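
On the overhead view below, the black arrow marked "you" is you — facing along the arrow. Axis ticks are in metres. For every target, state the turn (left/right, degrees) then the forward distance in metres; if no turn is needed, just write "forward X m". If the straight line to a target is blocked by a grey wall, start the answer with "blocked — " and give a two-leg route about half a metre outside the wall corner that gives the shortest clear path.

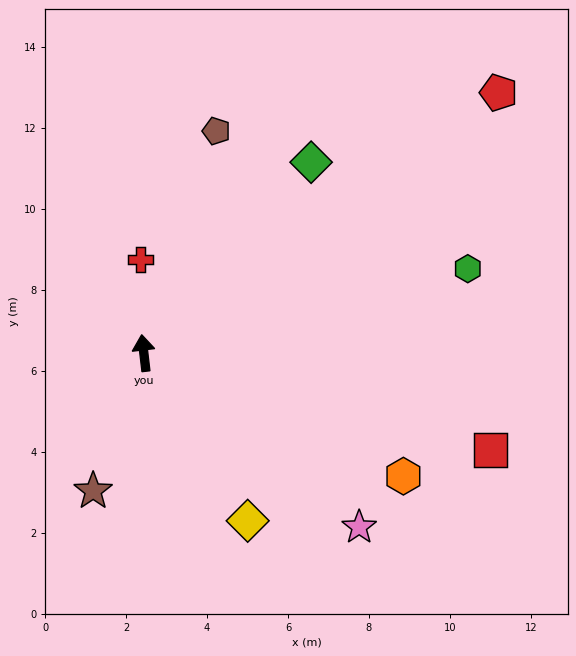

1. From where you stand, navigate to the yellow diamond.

turn right 155°, forward 4.9 m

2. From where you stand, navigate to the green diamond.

turn right 48°, forward 6.3 m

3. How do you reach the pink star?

turn right 136°, forward 6.8 m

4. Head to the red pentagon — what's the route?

turn right 60°, forward 10.9 m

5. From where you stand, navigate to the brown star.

turn left 153°, forward 3.6 m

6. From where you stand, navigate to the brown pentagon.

turn right 25°, forward 5.8 m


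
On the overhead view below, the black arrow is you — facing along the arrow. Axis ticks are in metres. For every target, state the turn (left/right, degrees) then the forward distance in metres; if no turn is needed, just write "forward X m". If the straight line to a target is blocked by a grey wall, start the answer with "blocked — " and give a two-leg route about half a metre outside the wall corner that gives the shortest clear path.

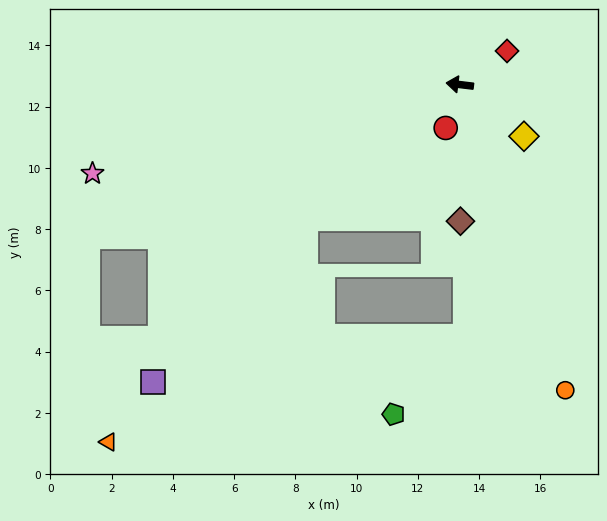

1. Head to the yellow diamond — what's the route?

turn left 148°, forward 2.7 m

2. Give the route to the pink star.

turn left 21°, forward 12.3 m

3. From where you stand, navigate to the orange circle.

turn left 116°, forward 10.6 m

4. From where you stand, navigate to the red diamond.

turn right 138°, forward 1.9 m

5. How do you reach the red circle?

turn left 79°, forward 1.5 m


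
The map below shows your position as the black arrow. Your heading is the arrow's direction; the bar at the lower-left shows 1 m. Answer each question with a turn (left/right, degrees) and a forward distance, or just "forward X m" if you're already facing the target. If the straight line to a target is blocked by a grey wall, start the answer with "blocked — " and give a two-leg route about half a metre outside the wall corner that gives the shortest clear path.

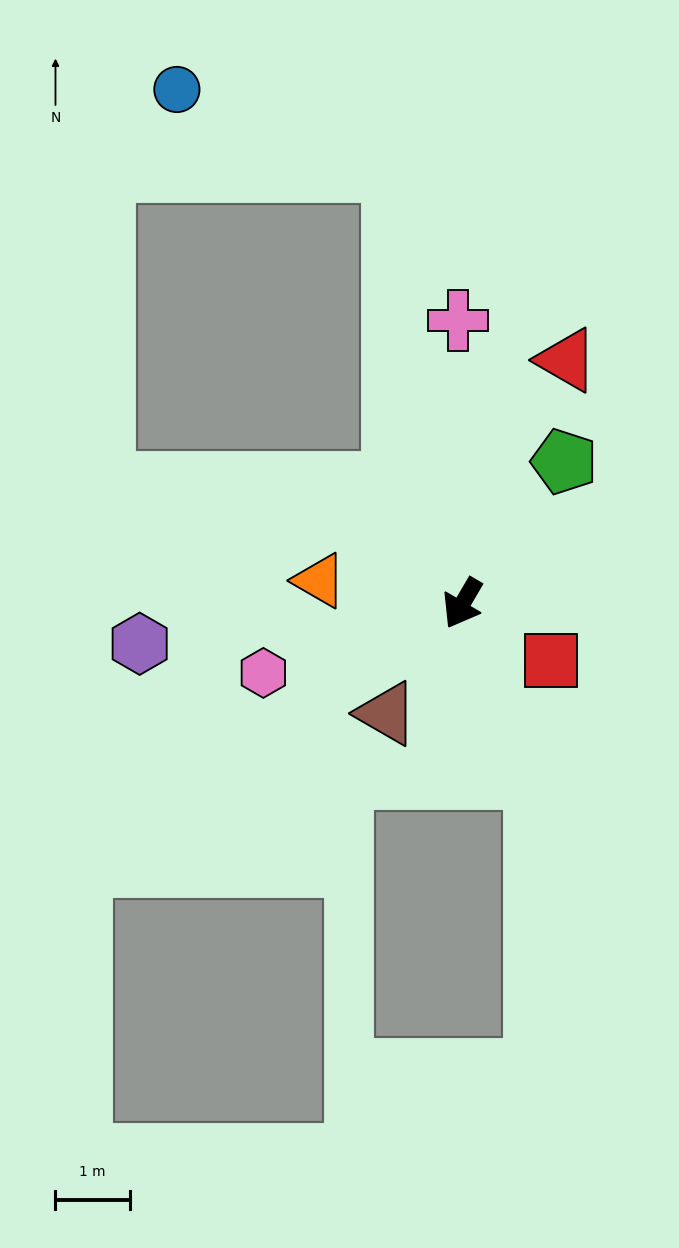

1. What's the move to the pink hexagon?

turn right 40°, forward 2.8 m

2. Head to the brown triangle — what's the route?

turn right 4°, forward 1.8 m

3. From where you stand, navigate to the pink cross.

turn right 149°, forward 3.8 m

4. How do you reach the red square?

turn left 88°, forward 1.4 m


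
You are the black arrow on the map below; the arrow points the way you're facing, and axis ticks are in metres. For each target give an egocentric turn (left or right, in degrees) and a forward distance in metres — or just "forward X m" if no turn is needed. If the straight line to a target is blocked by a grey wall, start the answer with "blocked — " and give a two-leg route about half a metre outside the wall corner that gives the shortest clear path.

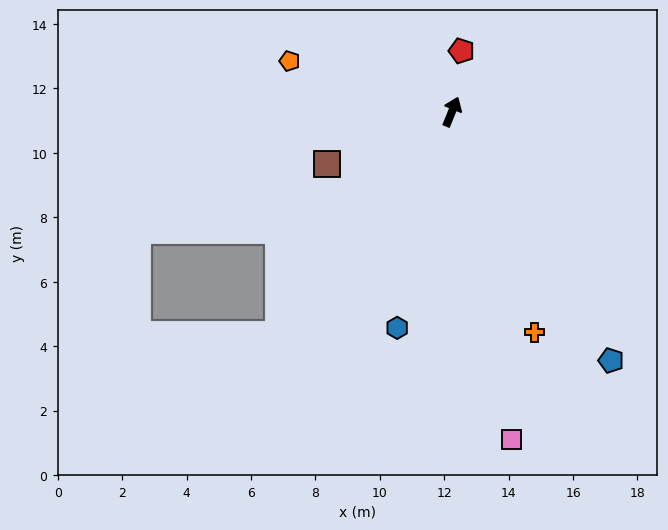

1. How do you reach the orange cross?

turn right 137°, forward 7.3 m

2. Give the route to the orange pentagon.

turn left 95°, forward 5.3 m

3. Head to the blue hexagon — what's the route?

turn right 172°, forward 6.9 m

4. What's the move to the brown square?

turn left 135°, forward 4.2 m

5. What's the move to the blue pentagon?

turn right 125°, forward 9.2 m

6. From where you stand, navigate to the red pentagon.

turn left 13°, forward 1.9 m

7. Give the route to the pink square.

turn right 147°, forward 10.3 m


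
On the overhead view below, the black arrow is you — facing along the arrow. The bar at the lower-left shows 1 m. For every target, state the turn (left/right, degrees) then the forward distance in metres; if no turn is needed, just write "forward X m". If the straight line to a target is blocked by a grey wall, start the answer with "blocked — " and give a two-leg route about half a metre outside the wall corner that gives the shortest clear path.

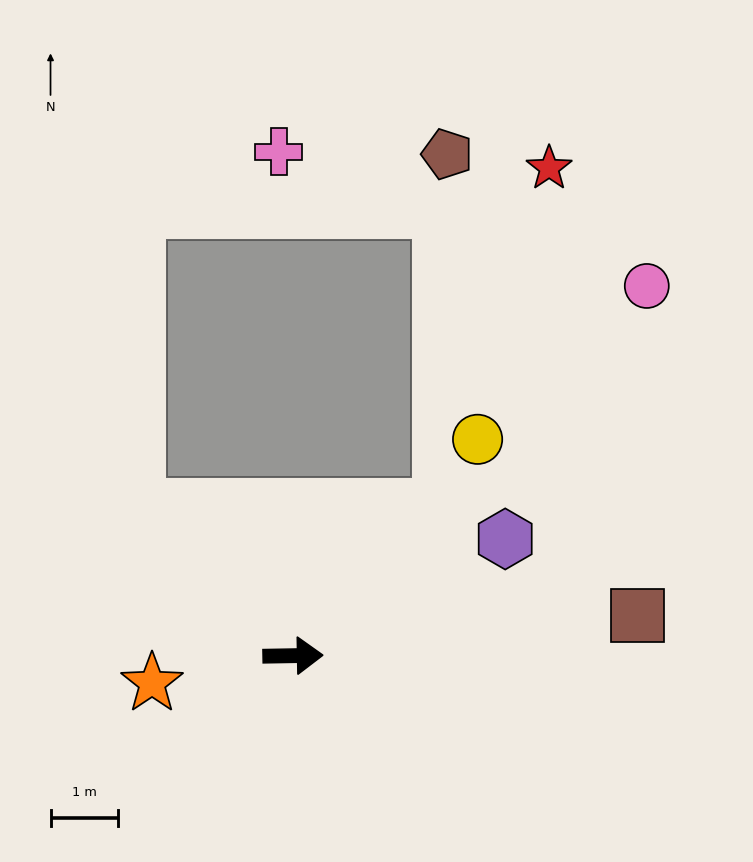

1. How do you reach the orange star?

turn right 170°, forward 2.1 m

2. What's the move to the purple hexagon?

turn left 28°, forward 3.6 m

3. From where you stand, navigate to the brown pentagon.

blocked — turn left 44°, forward 3.1 m, then turn left 44°, forward 5.3 m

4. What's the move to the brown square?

turn left 6°, forward 5.2 m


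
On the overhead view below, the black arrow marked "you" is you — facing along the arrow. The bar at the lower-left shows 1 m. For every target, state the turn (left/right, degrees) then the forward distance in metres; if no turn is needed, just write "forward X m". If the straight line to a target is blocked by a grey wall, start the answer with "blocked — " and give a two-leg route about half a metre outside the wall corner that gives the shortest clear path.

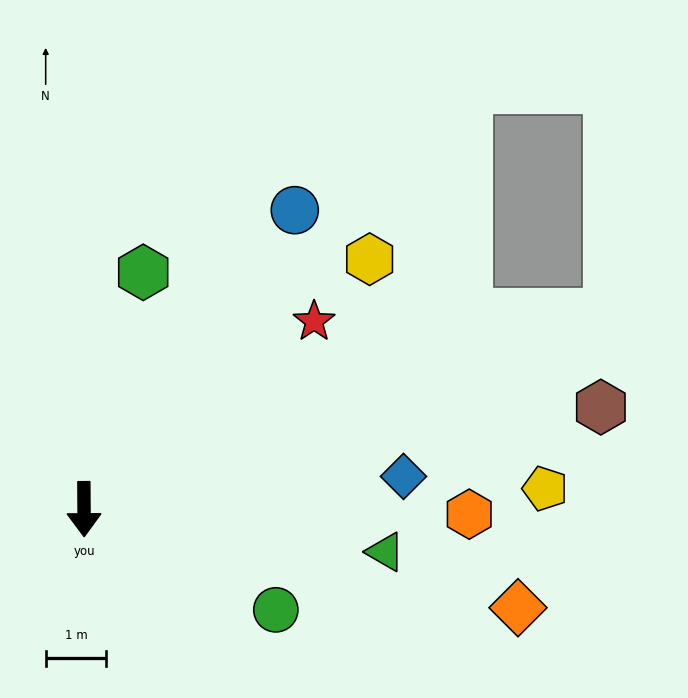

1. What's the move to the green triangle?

turn left 82°, forward 5.0 m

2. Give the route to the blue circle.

turn left 144°, forward 6.1 m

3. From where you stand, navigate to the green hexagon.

turn left 166°, forward 4.0 m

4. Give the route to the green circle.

turn left 62°, forward 3.6 m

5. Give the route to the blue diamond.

turn left 96°, forward 5.3 m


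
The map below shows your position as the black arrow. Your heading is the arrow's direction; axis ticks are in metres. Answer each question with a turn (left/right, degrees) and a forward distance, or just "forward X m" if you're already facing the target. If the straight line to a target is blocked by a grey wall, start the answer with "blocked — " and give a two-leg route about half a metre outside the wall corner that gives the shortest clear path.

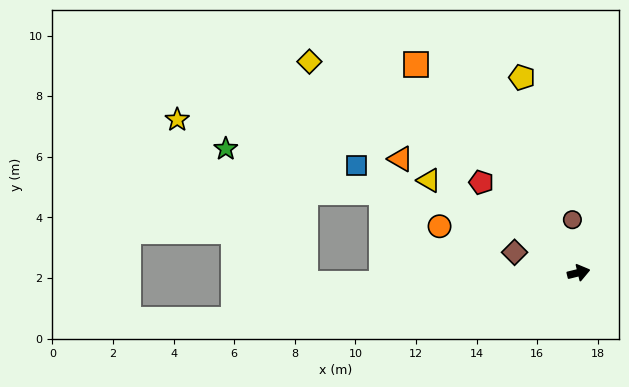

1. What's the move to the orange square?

turn left 114°, forward 8.7 m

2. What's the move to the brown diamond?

turn left 149°, forward 2.2 m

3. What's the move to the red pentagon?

turn left 123°, forward 4.4 m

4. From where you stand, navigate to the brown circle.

turn left 83°, forward 1.8 m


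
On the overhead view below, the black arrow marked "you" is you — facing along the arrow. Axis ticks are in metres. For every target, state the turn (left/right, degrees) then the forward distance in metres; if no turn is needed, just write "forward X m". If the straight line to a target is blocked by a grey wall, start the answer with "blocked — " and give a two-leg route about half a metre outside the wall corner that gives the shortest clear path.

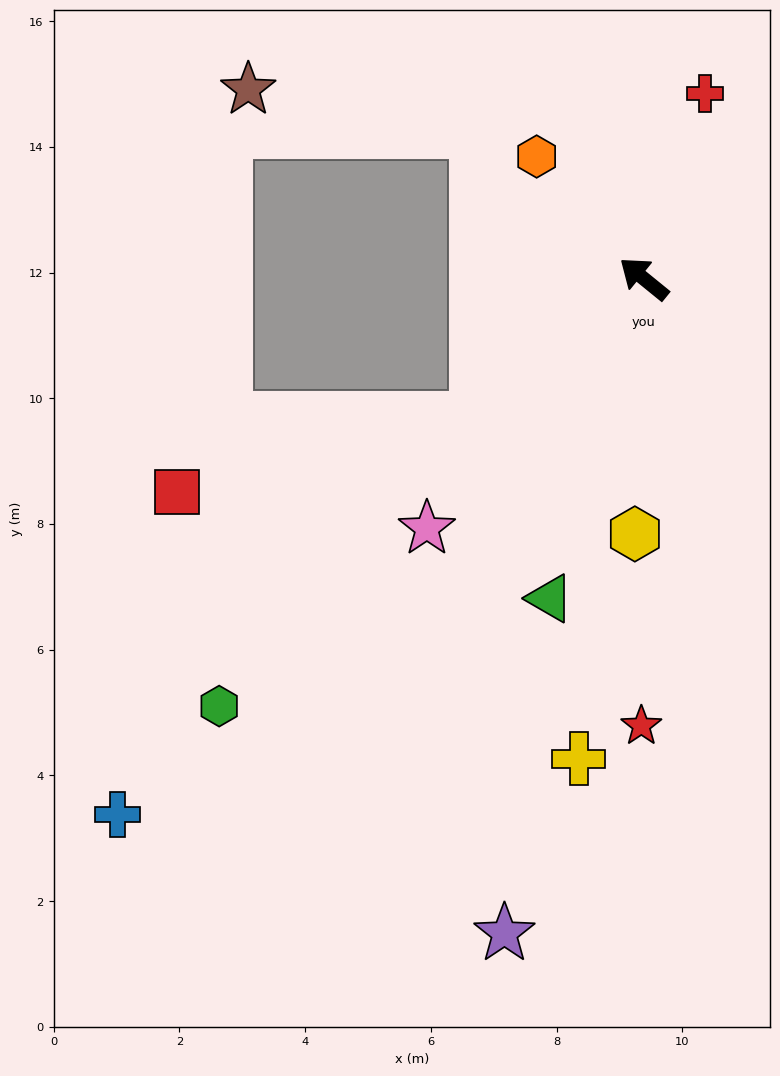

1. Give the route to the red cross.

turn right 69°, forward 3.1 m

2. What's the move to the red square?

blocked — turn left 79°, forward 3.5 m, then turn right 26°, forward 4.9 m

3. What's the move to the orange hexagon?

turn right 10°, forward 2.6 m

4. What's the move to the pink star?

turn left 88°, forward 5.3 m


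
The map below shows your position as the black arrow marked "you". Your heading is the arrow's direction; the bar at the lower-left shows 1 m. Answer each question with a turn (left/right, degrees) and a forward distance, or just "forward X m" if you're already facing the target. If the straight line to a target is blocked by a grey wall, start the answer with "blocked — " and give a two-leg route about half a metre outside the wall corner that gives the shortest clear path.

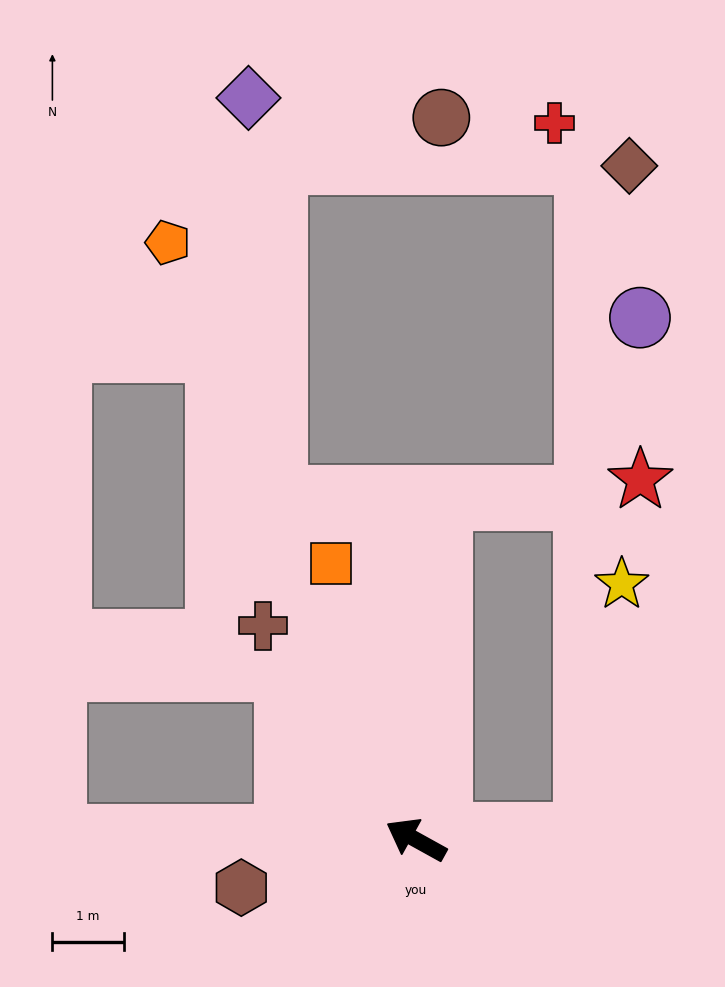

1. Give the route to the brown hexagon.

turn left 44°, forward 2.5 m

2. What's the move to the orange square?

turn right 44°, forward 4.1 m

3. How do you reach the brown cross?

turn right 25°, forward 3.7 m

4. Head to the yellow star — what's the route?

blocked — turn right 149°, forward 2.4 m, then turn left 79°, forward 3.5 m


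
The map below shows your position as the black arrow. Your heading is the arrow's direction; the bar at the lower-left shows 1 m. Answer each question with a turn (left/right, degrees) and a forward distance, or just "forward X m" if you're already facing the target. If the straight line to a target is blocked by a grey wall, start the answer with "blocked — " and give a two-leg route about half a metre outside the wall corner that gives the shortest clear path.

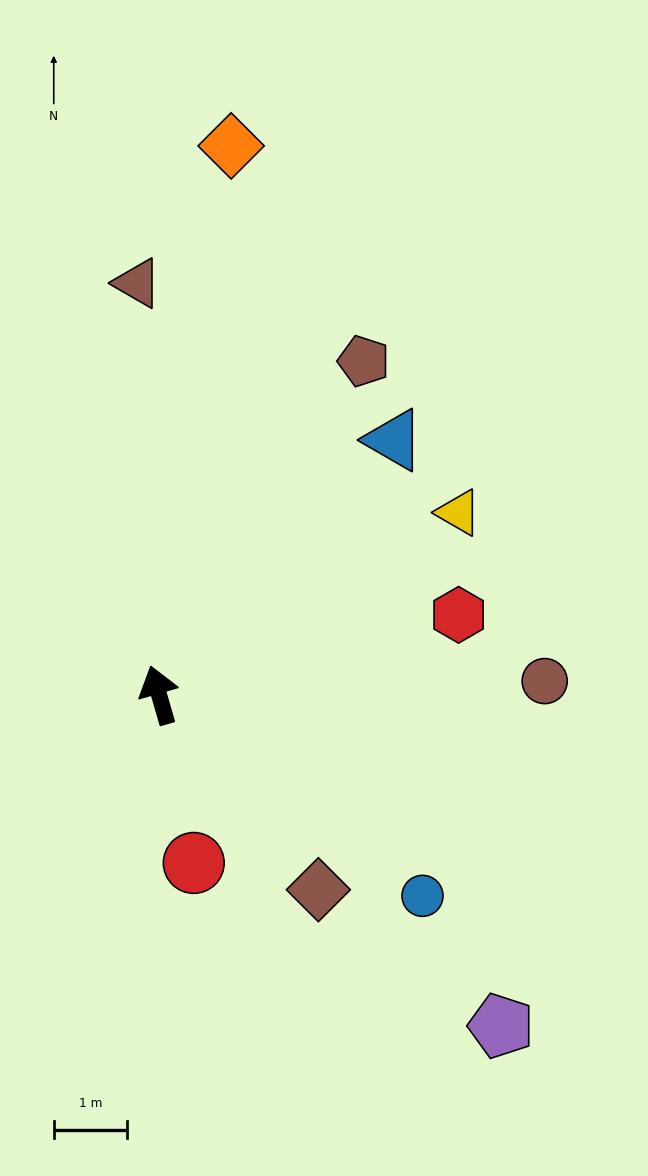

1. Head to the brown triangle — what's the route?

turn right 13°, forward 5.6 m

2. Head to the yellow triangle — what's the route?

turn right 75°, forward 4.8 m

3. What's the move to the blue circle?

turn right 143°, forward 4.5 m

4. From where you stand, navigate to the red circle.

turn left 176°, forward 2.3 m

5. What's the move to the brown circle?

turn right 104°, forward 5.3 m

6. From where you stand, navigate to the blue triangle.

turn right 59°, forward 4.7 m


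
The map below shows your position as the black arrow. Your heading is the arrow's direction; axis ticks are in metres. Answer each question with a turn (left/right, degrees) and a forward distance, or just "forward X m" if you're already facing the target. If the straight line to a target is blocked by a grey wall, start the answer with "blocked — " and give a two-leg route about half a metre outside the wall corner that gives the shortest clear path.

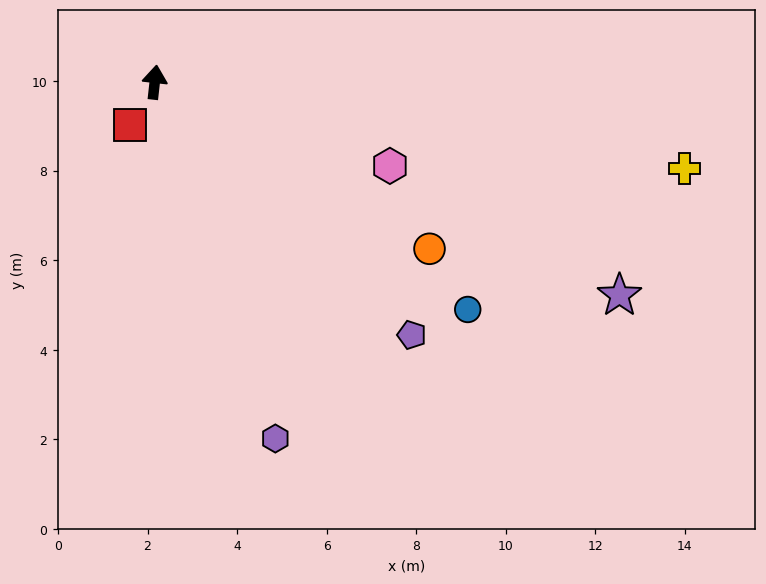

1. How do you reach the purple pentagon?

turn right 128°, forward 8.1 m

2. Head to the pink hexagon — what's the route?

turn right 103°, forward 5.6 m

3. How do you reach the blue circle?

turn right 120°, forward 8.6 m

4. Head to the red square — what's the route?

turn left 156°, forward 1.1 m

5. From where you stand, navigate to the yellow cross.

turn right 93°, forward 12.0 m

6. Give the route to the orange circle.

turn right 115°, forward 7.2 m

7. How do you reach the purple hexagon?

turn right 155°, forward 8.4 m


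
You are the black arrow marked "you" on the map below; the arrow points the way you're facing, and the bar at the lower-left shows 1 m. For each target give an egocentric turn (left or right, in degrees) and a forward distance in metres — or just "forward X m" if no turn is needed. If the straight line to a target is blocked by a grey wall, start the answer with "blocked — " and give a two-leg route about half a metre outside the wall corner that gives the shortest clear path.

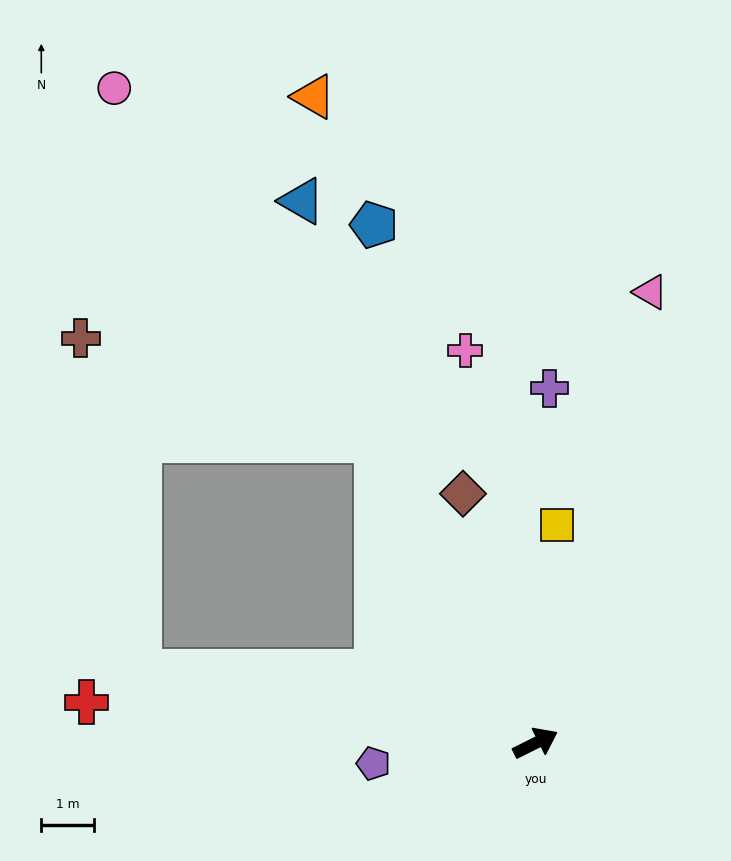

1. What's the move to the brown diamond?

turn left 80°, forward 4.9 m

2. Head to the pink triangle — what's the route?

turn left 49°, forward 8.9 m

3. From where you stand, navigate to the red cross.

turn left 148°, forward 8.6 m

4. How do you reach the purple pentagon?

turn left 161°, forward 3.1 m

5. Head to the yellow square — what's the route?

turn left 58°, forward 4.2 m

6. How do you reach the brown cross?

blocked — turn left 91°, forward 6.5 m, then turn left 44°, forward 6.0 m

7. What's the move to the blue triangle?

turn left 87°, forward 11.2 m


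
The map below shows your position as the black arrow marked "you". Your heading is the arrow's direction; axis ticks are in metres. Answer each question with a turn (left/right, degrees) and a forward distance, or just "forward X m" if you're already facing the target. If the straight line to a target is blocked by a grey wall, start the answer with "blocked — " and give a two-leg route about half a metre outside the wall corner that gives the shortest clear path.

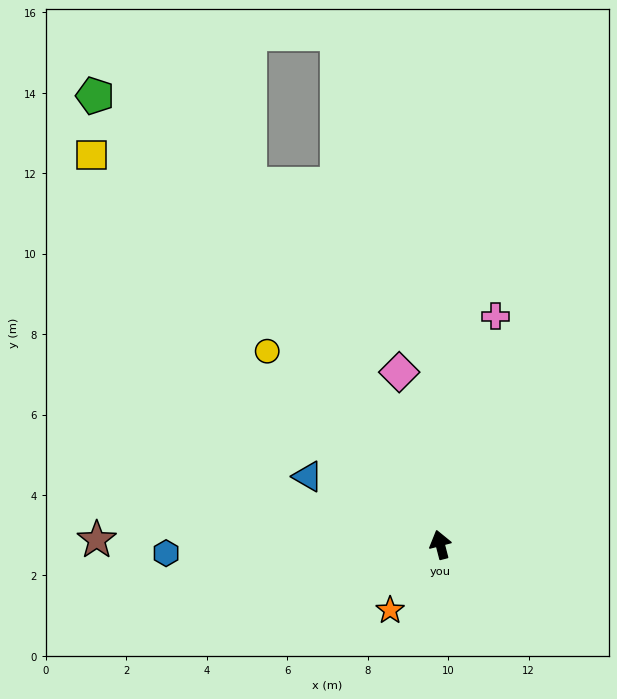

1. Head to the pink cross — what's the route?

turn right 28°, forward 5.8 m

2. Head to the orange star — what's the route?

turn left 128°, forward 2.1 m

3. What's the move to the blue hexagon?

turn left 77°, forward 6.8 m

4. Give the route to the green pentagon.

turn left 23°, forward 14.1 m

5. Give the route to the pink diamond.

forward 4.4 m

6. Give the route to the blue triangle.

turn left 48°, forward 3.7 m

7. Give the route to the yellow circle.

turn left 27°, forward 6.5 m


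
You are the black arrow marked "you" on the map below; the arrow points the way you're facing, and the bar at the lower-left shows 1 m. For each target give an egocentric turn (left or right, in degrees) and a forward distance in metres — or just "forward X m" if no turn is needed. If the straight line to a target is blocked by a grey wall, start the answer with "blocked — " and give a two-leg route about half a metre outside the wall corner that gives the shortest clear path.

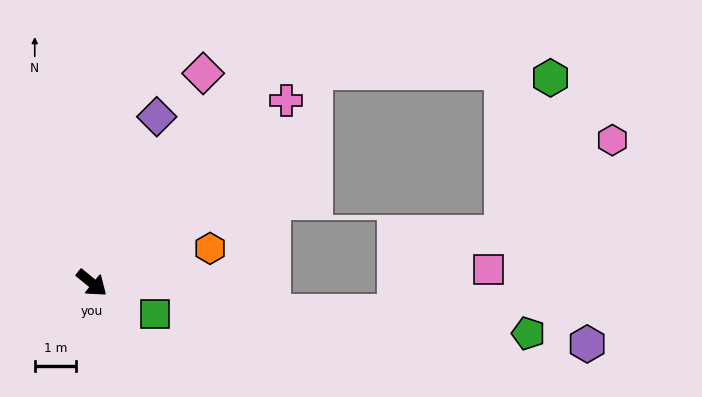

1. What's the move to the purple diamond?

turn left 108°, forward 4.3 m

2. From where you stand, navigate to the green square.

turn left 13°, forward 1.7 m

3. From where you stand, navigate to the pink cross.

turn left 83°, forward 6.4 m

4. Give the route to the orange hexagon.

turn left 56°, forward 3.0 m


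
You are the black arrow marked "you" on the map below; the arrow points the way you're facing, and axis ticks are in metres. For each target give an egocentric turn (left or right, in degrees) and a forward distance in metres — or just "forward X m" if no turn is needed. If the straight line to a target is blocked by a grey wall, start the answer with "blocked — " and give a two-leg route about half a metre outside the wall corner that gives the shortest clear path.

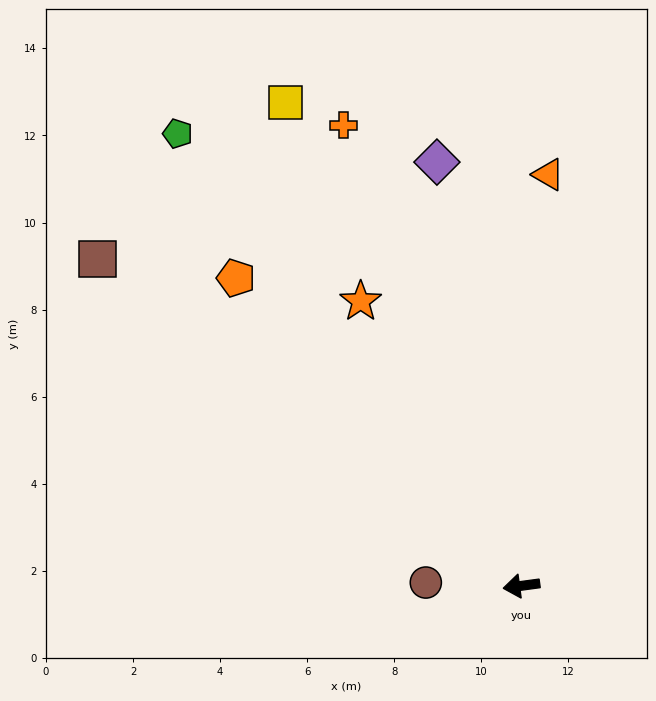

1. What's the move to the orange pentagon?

turn right 55°, forward 9.6 m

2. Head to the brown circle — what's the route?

turn right 10°, forward 2.2 m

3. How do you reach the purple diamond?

turn right 86°, forward 9.9 m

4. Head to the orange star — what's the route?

turn right 68°, forward 7.5 m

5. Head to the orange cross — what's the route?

turn right 77°, forward 11.3 m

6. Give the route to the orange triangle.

turn right 101°, forward 9.5 m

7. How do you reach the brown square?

turn right 45°, forward 12.3 m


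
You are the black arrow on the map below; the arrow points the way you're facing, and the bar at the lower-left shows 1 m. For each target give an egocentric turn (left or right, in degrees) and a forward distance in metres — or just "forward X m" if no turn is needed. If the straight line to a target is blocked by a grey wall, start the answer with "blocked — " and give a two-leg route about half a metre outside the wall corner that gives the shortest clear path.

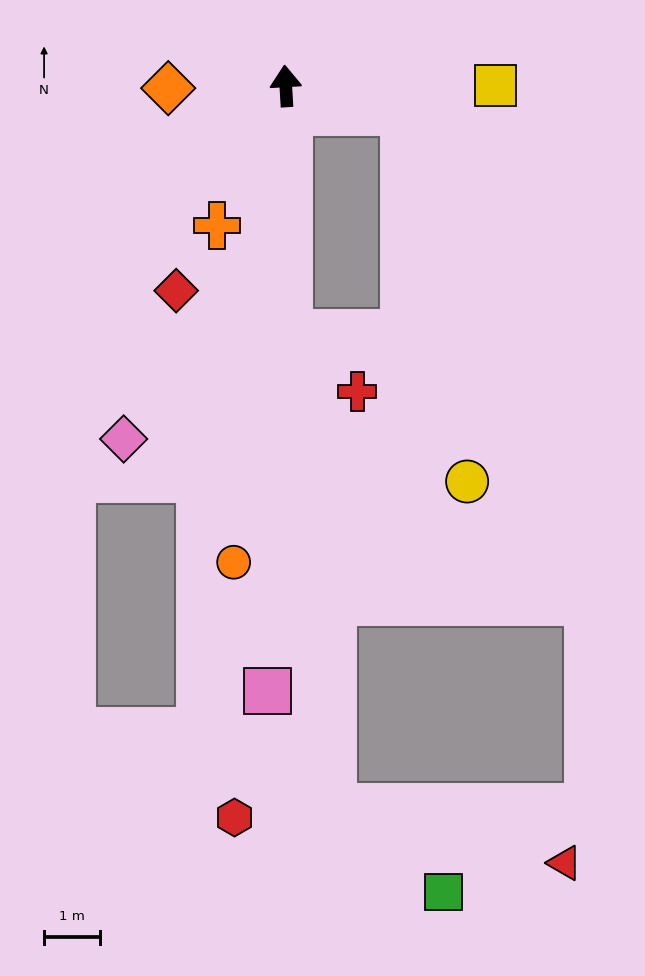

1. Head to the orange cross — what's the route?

turn left 150°, forward 2.8 m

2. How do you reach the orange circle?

turn left 170°, forward 8.6 m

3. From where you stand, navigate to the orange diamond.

turn left 88°, forward 2.1 m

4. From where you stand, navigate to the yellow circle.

blocked — turn right 106°, forward 2.2 m, then turn right 68°, forward 6.7 m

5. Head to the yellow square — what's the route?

turn right 93°, forward 3.8 m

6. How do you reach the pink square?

turn left 175°, forward 10.9 m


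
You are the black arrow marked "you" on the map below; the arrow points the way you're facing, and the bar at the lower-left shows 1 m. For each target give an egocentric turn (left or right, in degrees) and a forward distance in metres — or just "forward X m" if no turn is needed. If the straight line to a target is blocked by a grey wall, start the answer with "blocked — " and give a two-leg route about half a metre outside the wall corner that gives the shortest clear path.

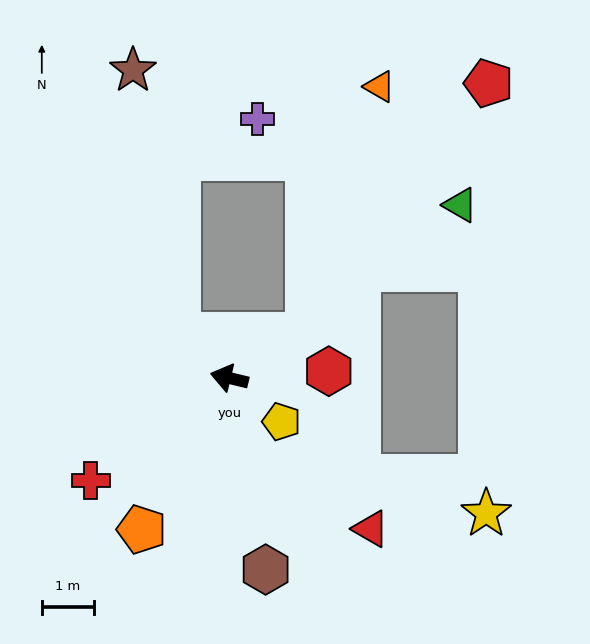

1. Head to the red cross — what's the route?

turn left 50°, forward 3.3 m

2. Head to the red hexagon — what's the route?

turn right 163°, forward 1.9 m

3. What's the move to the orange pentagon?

turn left 73°, forward 3.3 m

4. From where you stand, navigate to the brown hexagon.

turn left 114°, forward 3.7 m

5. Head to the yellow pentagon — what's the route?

turn left 154°, forward 1.3 m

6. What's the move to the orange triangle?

blocked — turn right 138°, forward 1.7 m, then turn left 45°, forward 4.9 m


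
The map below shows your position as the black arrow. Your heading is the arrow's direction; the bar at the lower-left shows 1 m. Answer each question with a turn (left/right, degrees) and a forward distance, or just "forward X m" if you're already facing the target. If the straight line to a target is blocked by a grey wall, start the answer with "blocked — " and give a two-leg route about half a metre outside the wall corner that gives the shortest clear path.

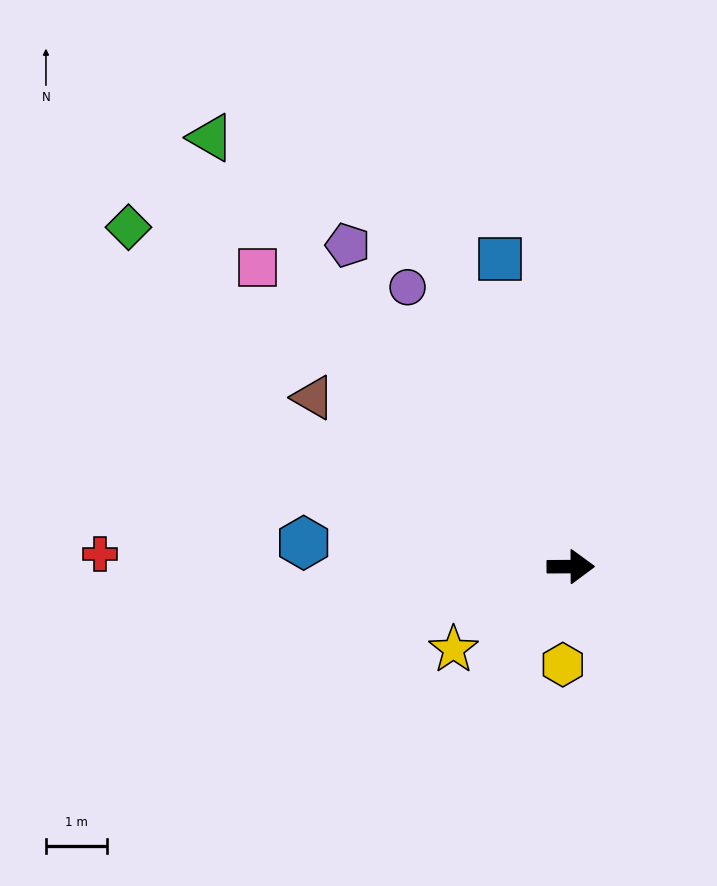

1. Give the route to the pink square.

turn left 136°, forward 7.1 m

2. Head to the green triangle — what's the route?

turn left 130°, forward 9.2 m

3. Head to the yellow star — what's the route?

turn right 145°, forward 2.4 m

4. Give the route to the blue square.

turn left 103°, forward 5.2 m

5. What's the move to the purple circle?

turn left 120°, forward 5.3 m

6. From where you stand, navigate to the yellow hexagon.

turn right 95°, forward 1.6 m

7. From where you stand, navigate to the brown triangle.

turn left 146°, forward 5.1 m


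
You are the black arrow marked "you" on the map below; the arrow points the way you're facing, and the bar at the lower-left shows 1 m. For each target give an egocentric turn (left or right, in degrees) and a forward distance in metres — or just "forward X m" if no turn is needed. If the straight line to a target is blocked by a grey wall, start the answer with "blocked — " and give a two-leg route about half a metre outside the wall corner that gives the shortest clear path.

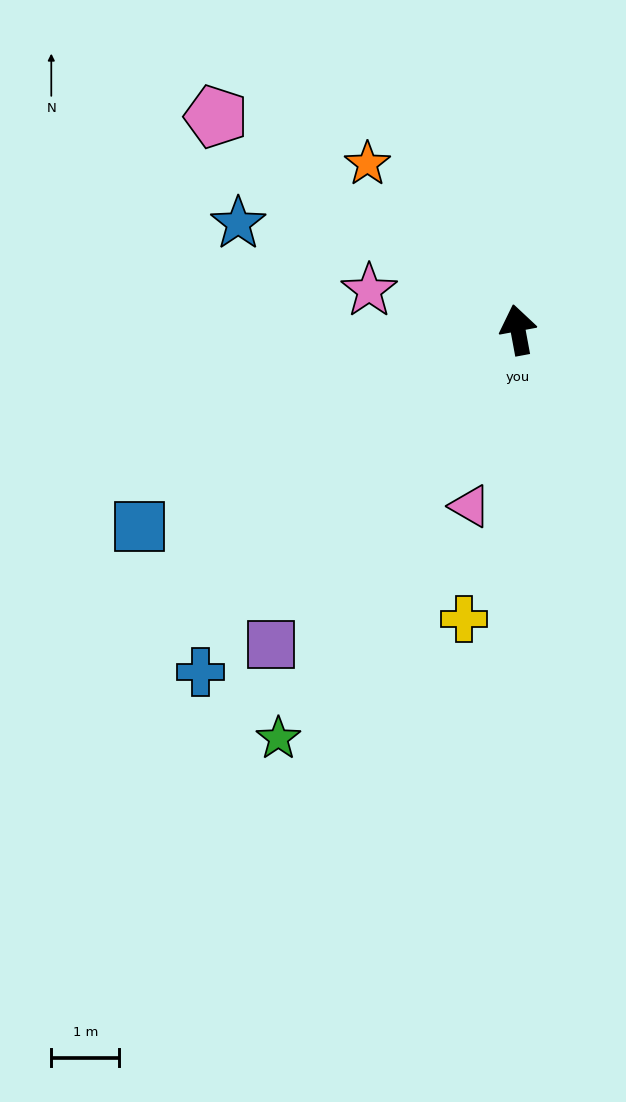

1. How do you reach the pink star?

turn left 65°, forward 2.3 m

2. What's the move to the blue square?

turn left 107°, forward 6.3 m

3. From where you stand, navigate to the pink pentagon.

turn left 44°, forward 5.4 m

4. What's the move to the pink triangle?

turn left 154°, forward 2.7 m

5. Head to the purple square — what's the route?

turn left 131°, forward 5.9 m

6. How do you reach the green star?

turn left 139°, forward 7.0 m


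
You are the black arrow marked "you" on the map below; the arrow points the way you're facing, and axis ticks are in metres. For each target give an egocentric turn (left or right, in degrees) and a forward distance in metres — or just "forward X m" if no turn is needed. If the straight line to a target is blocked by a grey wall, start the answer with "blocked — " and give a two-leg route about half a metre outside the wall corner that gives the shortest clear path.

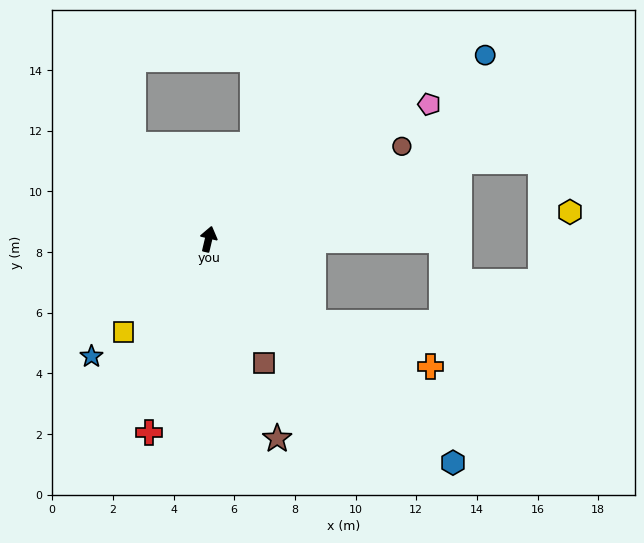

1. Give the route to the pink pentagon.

turn right 45°, forward 8.5 m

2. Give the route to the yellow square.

turn left 151°, forward 4.2 m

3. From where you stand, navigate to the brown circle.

turn right 51°, forward 7.1 m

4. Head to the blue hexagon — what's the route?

turn right 119°, forward 10.9 m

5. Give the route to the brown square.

turn right 143°, forward 4.5 m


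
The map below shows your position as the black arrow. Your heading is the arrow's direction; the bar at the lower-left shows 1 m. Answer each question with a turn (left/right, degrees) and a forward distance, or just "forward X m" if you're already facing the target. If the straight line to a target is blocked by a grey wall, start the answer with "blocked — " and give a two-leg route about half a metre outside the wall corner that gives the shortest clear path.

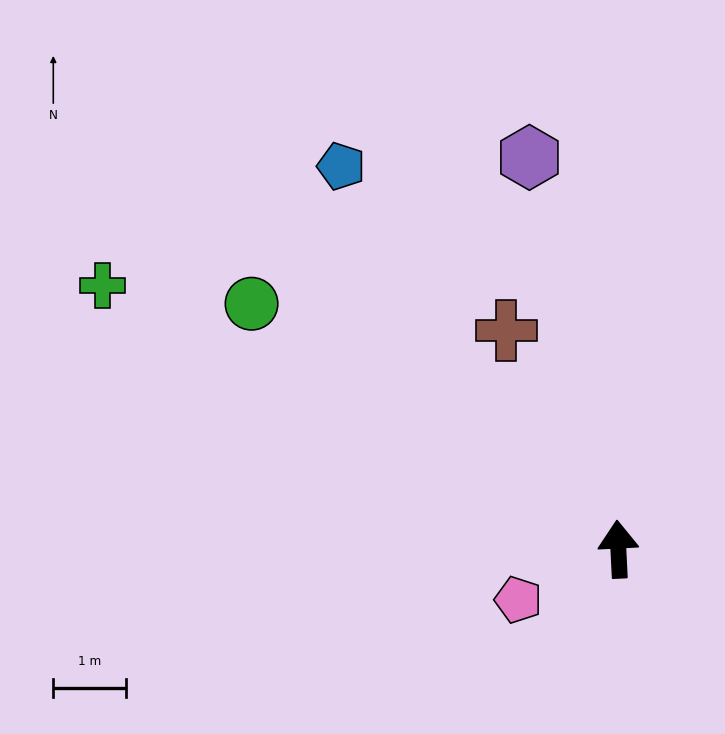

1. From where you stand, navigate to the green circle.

turn left 53°, forward 6.1 m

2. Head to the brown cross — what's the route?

turn left 24°, forward 3.4 m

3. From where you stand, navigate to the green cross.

turn left 60°, forward 8.0 m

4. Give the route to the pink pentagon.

turn left 114°, forward 1.5 m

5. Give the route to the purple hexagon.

turn left 10°, forward 5.5 m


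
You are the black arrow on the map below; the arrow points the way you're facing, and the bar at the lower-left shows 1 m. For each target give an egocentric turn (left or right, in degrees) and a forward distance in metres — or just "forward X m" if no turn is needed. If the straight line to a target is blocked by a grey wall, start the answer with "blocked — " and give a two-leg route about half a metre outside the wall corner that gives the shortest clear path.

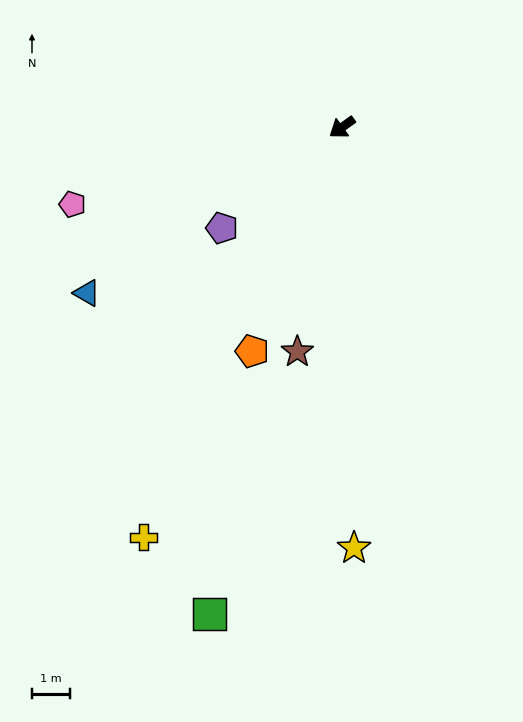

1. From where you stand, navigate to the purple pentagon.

turn left 4°, forward 4.1 m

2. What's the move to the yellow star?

turn left 56°, forward 11.0 m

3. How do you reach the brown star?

turn left 43°, forward 6.0 m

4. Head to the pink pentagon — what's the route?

turn right 20°, forward 7.3 m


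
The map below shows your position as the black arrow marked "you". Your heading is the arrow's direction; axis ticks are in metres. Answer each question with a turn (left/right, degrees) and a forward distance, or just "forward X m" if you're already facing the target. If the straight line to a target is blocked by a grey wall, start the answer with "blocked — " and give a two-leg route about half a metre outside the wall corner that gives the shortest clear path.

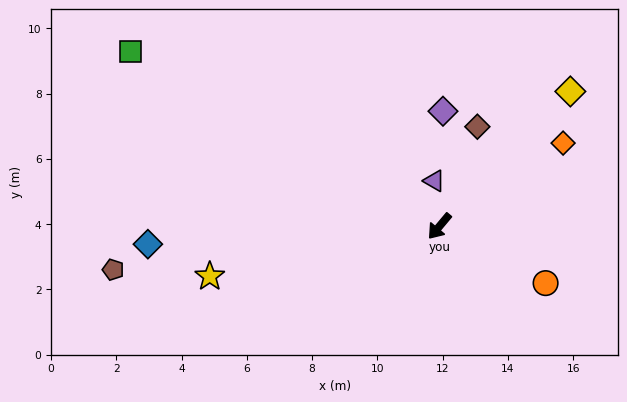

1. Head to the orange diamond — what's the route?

turn left 164°, forward 4.6 m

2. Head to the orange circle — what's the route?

turn left 102°, forward 3.7 m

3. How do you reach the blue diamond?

turn right 47°, forward 8.9 m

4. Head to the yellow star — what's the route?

turn right 38°, forward 7.2 m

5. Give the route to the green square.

turn right 79°, forward 10.9 m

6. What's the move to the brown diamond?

turn right 161°, forward 3.3 m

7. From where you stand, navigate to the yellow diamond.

turn left 176°, forward 5.8 m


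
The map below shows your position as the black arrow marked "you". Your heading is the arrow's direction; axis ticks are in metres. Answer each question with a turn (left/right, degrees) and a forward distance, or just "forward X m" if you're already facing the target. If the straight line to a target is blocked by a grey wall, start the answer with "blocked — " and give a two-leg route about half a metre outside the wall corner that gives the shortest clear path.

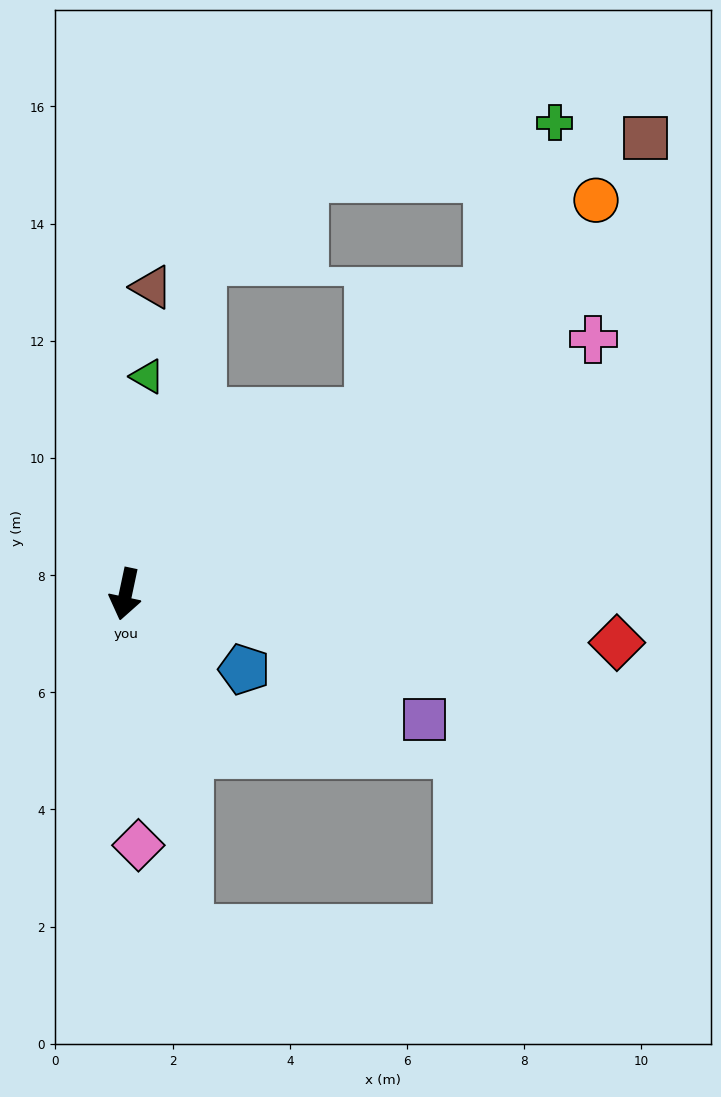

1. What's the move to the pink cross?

turn left 131°, forward 9.1 m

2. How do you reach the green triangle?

turn right 174°, forward 3.7 m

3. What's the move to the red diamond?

turn left 96°, forward 8.4 m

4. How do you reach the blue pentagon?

turn left 70°, forward 2.4 m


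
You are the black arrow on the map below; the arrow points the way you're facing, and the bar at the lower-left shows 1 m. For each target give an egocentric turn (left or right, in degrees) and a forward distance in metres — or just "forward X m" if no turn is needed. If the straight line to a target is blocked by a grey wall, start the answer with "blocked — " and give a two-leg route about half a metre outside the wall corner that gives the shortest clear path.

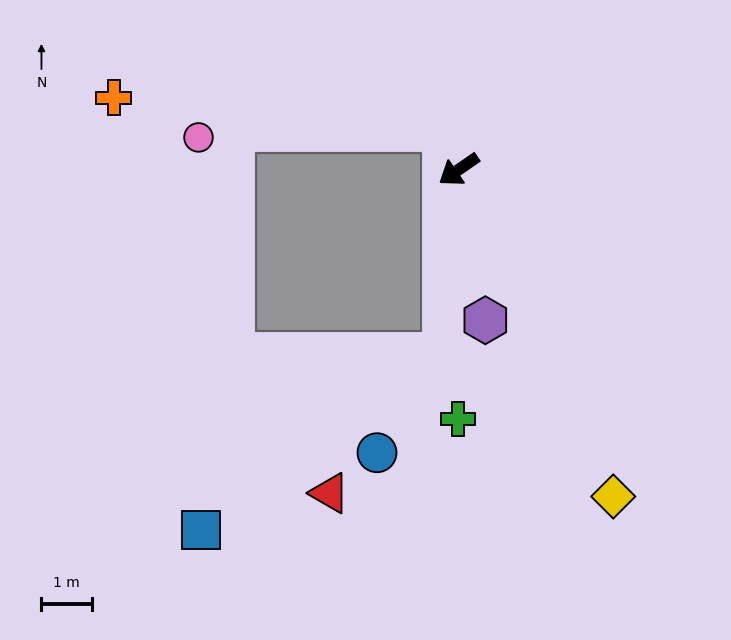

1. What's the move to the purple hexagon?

turn left 65°, forward 3.0 m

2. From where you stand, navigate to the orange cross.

blocked — turn right 103°, forward 0.8 m, then turn left 63°, forward 6.5 m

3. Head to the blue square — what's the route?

blocked — turn left 51°, forward 3.7 m, then turn right 50°, forward 5.9 m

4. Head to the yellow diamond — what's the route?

turn left 81°, forward 7.1 m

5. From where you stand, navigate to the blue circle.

blocked — turn left 51°, forward 3.7 m, then turn right 30°, forward 2.4 m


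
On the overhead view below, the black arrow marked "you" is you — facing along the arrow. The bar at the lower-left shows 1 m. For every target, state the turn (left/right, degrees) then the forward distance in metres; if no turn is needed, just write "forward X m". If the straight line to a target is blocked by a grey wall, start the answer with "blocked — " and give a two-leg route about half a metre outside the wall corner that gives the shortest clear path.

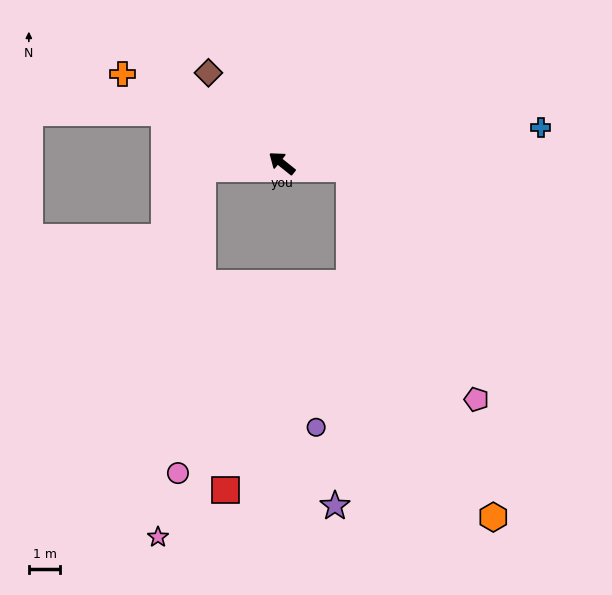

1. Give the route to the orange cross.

turn left 9°, forward 5.8 m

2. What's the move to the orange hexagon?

blocked — turn right 146°, forward 2.2 m, then turn right 63°, forward 12.0 m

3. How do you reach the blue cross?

turn right 133°, forward 8.3 m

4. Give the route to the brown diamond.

turn right 12°, forward 3.7 m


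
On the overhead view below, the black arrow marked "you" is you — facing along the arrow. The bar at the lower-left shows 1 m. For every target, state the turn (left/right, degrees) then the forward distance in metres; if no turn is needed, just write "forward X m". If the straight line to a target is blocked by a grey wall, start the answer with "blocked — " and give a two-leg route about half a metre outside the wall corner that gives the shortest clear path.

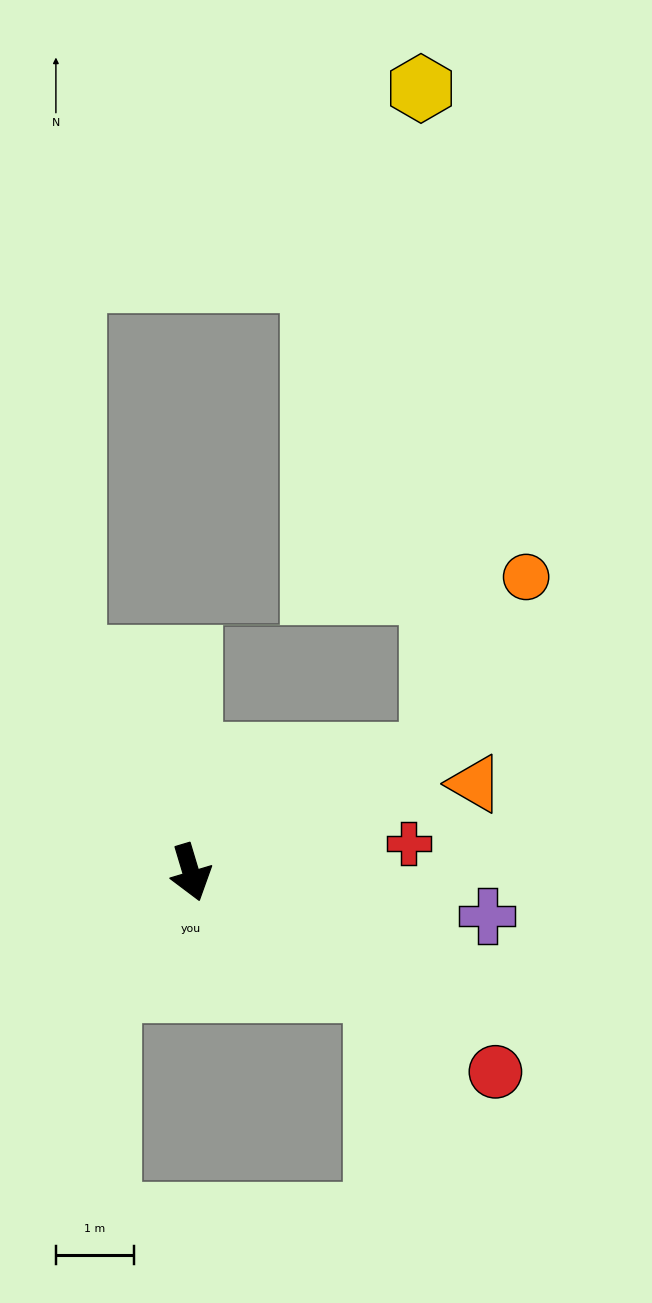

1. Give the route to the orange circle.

blocked — turn left 99°, forward 3.4 m, then turn left 37°, forward 2.6 m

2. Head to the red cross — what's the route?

turn left 81°, forward 2.8 m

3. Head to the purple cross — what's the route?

turn left 65°, forward 3.8 m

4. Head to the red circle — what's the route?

turn left 40°, forward 4.6 m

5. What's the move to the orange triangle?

turn left 91°, forward 3.8 m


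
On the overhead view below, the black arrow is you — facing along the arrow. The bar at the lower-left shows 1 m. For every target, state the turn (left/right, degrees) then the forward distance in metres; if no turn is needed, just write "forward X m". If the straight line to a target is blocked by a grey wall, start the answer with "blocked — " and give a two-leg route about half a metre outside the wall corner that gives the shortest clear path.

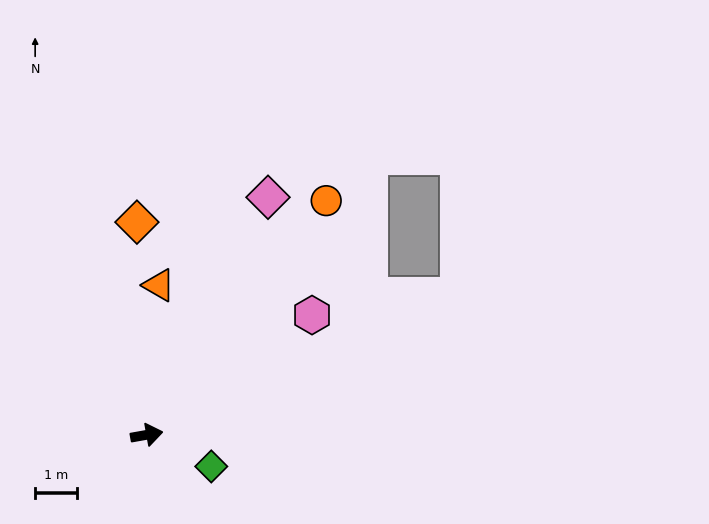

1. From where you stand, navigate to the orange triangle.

turn left 75°, forward 3.6 m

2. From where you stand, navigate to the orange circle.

turn left 42°, forward 7.1 m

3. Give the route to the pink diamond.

turn left 53°, forward 6.4 m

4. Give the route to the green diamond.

turn right 36°, forward 1.7 m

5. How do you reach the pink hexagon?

turn left 26°, forward 4.9 m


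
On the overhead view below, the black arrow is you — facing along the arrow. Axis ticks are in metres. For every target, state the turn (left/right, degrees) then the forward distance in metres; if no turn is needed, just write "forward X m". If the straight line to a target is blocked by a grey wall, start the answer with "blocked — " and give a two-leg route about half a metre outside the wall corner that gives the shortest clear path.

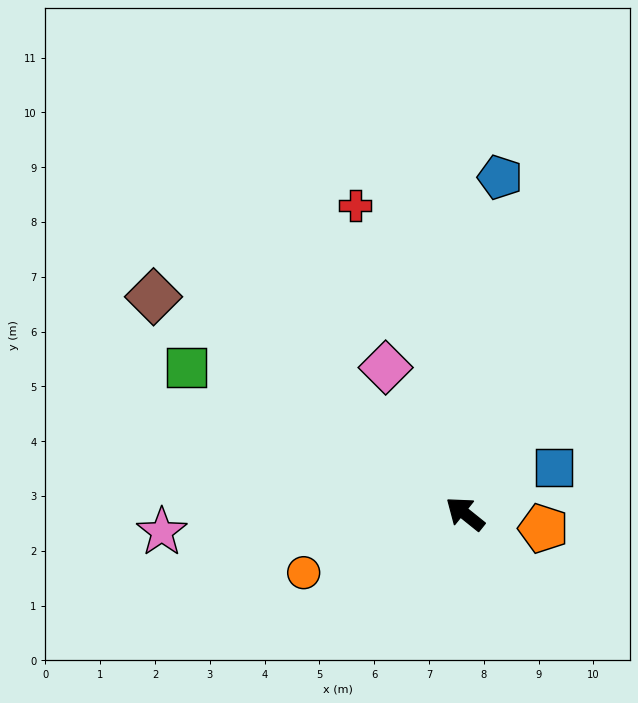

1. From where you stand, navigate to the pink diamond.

turn right 23°, forward 3.0 m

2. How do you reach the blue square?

turn right 114°, forward 1.8 m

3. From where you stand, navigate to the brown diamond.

turn left 4°, forward 6.9 m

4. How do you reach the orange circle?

turn left 59°, forward 3.1 m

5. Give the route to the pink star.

turn left 42°, forward 5.5 m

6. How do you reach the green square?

turn left 11°, forward 5.7 m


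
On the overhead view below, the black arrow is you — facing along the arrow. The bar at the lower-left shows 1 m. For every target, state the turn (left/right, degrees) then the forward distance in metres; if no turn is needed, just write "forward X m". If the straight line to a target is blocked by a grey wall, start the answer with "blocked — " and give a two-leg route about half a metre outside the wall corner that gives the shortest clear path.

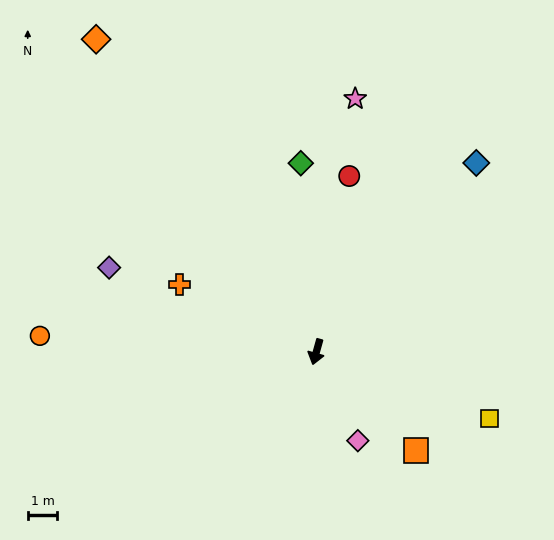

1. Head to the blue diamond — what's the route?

turn left 155°, forward 8.3 m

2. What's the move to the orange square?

turn left 61°, forward 4.7 m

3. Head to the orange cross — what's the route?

turn right 101°, forward 5.1 m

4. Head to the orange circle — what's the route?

turn right 78°, forward 9.3 m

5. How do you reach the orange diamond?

turn right 129°, forward 12.8 m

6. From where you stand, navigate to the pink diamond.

turn left 41°, forward 3.3 m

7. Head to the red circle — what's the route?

turn right 175°, forward 6.0 m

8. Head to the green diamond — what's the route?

turn right 160°, forward 6.4 m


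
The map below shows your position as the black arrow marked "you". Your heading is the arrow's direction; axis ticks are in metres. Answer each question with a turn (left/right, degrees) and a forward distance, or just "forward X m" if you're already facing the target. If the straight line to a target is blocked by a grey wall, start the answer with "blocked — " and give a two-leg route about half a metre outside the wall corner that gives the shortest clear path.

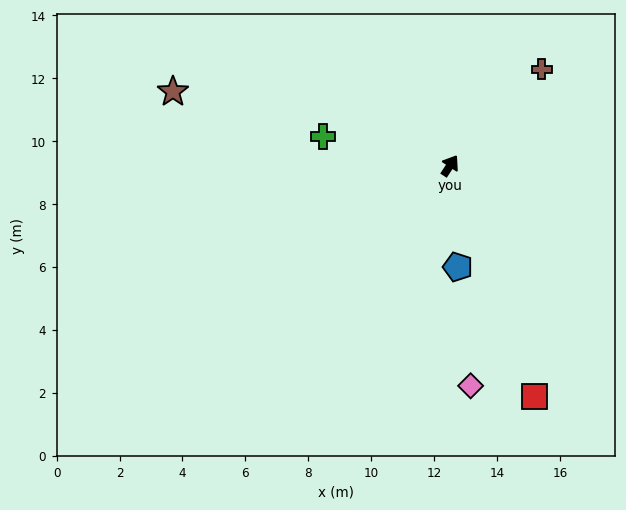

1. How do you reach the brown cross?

turn right 10°, forward 4.2 m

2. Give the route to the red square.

turn right 127°, forward 7.8 m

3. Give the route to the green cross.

turn left 110°, forward 4.1 m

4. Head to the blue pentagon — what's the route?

turn right 142°, forward 3.2 m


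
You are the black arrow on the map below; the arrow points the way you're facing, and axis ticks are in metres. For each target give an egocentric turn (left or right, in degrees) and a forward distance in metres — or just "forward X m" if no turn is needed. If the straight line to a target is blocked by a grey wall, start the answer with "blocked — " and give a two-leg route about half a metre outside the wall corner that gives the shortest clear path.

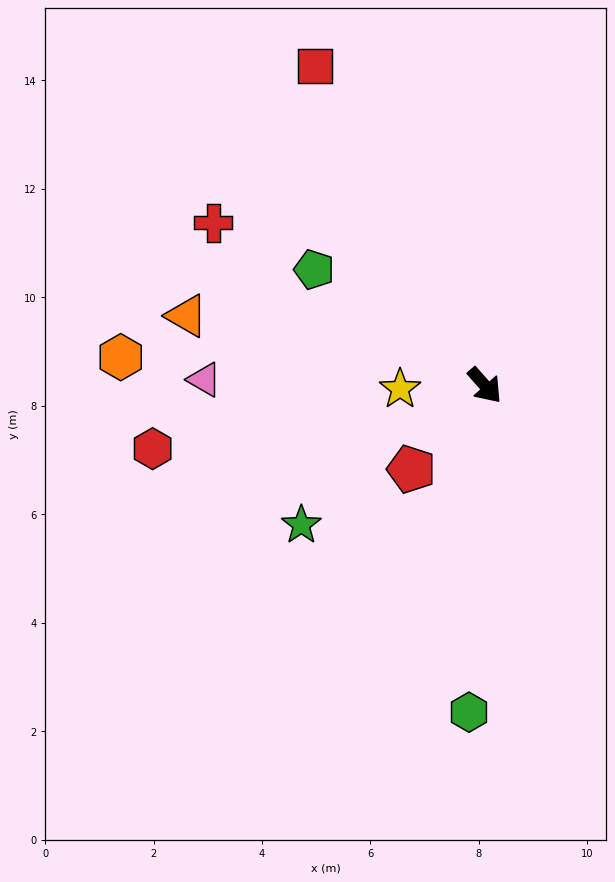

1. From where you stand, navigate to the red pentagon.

turn right 83°, forward 2.1 m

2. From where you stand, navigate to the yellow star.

turn right 129°, forward 1.6 m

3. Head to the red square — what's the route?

turn left 166°, forward 6.7 m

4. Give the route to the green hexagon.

turn right 44°, forward 6.0 m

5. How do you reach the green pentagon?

turn right 166°, forward 3.8 m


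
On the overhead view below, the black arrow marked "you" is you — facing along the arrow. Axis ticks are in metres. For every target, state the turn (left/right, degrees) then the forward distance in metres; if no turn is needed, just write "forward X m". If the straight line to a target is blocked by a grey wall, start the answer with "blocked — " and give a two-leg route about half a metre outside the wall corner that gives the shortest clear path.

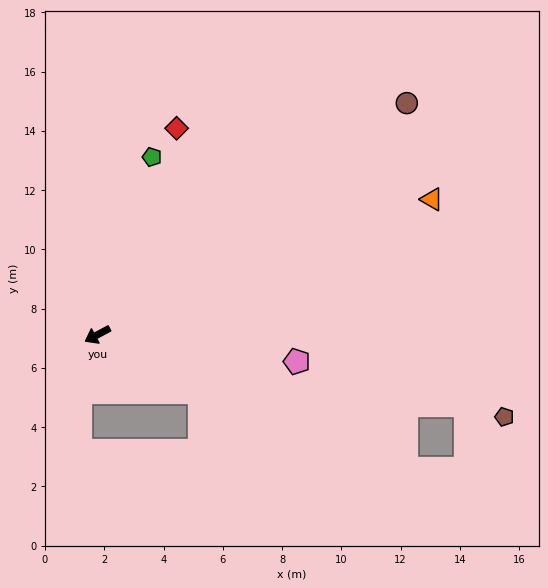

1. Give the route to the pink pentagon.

turn left 144°, forward 6.8 m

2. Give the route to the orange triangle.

turn left 174°, forward 12.2 m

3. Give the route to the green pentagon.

turn right 135°, forward 6.3 m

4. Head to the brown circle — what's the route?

turn right 171°, forward 13.0 m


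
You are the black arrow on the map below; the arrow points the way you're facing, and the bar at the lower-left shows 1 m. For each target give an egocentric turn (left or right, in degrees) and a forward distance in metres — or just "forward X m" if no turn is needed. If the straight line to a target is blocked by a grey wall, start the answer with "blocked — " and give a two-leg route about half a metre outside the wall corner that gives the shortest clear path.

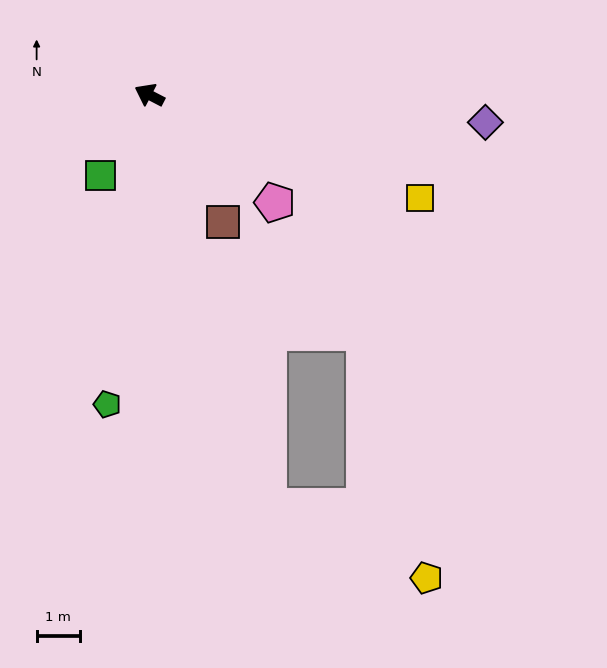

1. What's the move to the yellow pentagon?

blocked — turn left 134°, forward 9.9 m, then turn left 49°, forward 4.0 m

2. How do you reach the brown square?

turn left 148°, forward 3.4 m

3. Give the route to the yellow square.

turn right 173°, forward 6.7 m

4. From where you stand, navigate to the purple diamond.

turn right 157°, forward 7.8 m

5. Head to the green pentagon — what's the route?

turn left 110°, forward 7.2 m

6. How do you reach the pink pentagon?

turn left 167°, forward 3.8 m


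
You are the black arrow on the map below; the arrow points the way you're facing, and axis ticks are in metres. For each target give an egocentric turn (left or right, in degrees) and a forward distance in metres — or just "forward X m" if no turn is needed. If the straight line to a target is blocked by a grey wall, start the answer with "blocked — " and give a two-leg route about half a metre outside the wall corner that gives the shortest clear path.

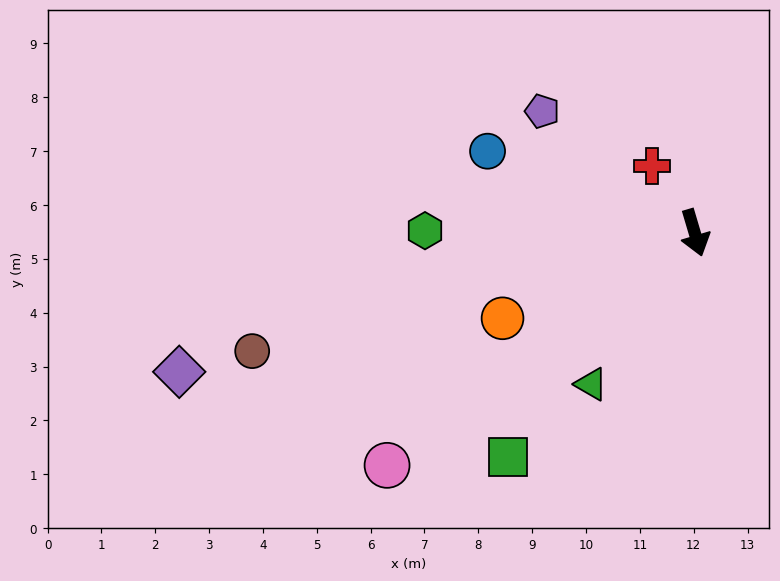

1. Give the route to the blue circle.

turn right 128°, forward 4.1 m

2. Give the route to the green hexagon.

turn right 107°, forward 5.0 m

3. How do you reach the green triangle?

turn right 51°, forward 3.4 m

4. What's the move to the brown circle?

turn right 92°, forward 8.5 m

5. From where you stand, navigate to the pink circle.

turn right 69°, forward 7.2 m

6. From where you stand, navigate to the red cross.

turn right 164°, forward 1.5 m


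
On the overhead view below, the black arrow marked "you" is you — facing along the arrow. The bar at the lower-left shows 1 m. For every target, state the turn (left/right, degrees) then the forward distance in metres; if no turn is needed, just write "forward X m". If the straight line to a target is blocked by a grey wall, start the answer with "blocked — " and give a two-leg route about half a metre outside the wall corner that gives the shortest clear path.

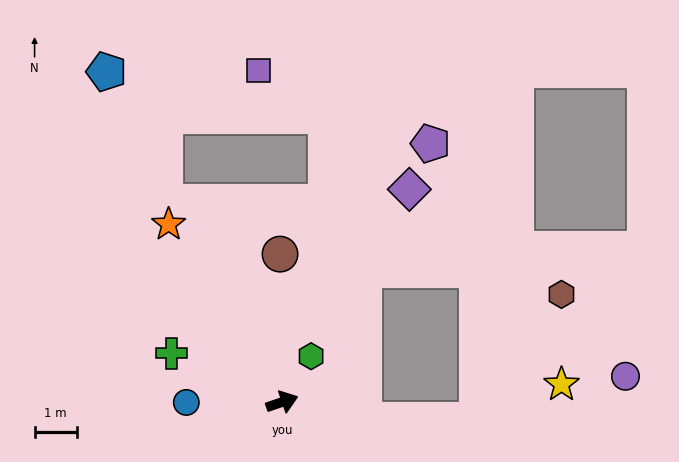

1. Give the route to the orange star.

turn left 104°, forward 5.0 m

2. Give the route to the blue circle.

turn left 161°, forward 2.3 m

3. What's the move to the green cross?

turn left 137°, forward 2.9 m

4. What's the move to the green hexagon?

turn left 39°, forward 1.3 m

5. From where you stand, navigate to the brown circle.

turn left 72°, forward 3.5 m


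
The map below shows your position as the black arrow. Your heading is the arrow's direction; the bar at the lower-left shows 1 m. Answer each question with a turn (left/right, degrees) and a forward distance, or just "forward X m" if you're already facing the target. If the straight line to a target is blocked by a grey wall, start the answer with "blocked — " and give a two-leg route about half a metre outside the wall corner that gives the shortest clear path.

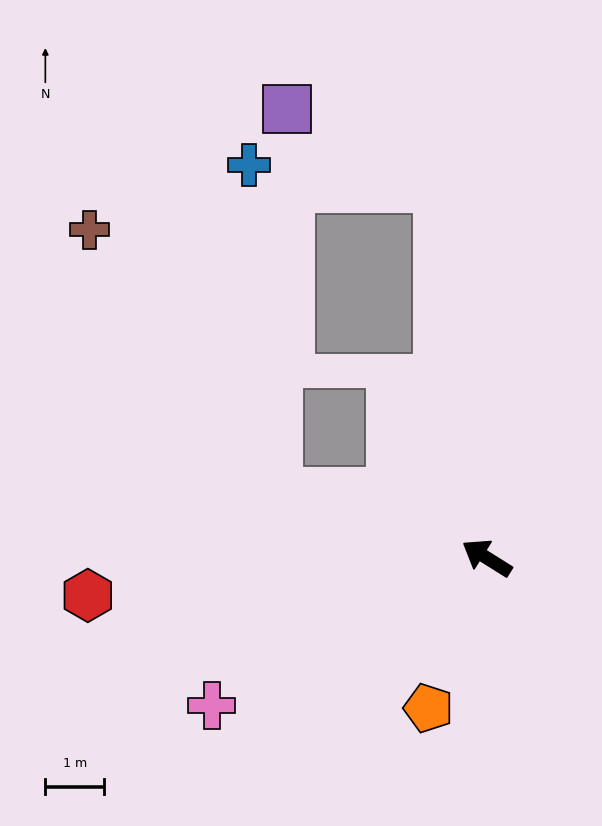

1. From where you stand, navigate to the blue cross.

blocked — turn right 50°, forward 6.4 m, then turn left 75°, forward 3.3 m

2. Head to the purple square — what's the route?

blocked — turn right 50°, forward 6.4 m, then turn left 55°, forward 2.9 m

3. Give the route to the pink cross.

turn left 60°, forward 5.3 m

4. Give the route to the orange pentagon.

turn left 101°, forward 2.7 m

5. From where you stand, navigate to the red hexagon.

turn left 37°, forward 6.8 m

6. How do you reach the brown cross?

blocked — turn left 15°, forward 3.7 m, then turn right 37°, forward 5.5 m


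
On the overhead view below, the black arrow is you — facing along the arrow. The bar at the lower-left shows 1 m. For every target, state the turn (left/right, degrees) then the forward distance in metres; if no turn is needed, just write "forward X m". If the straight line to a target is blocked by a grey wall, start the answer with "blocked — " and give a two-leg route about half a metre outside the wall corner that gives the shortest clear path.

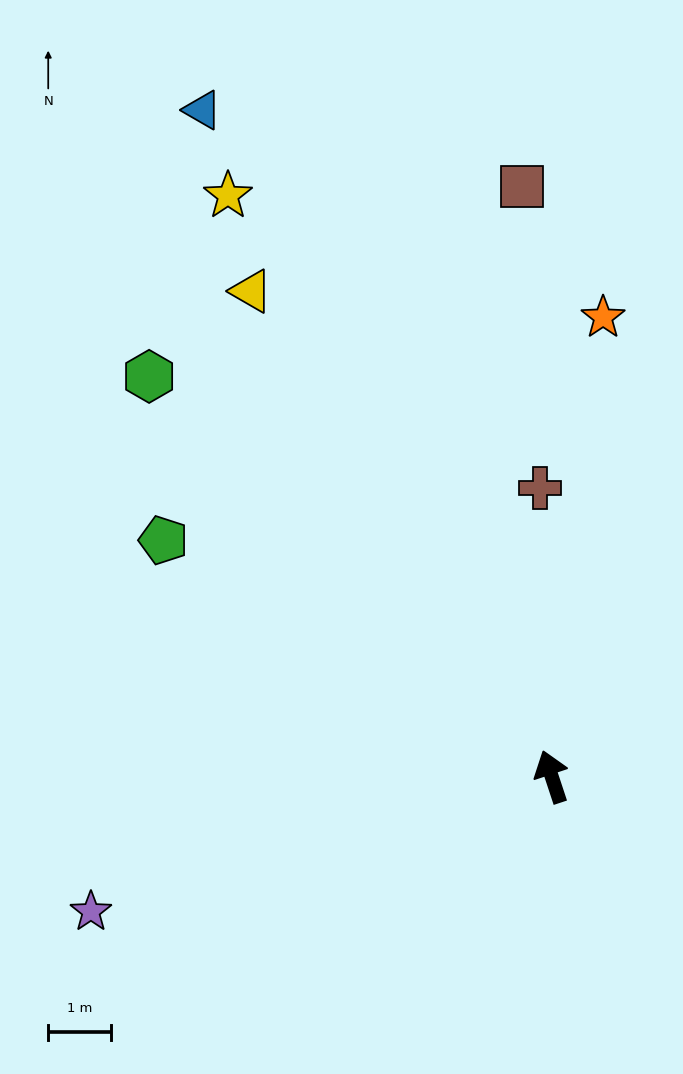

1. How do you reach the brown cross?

turn right 16°, forward 4.6 m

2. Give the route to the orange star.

turn right 25°, forward 7.3 m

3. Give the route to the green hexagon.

turn left 27°, forward 9.0 m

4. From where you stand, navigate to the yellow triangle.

turn left 13°, forward 9.1 m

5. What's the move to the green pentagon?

turn left 40°, forward 7.2 m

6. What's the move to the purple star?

turn left 88°, forward 7.6 m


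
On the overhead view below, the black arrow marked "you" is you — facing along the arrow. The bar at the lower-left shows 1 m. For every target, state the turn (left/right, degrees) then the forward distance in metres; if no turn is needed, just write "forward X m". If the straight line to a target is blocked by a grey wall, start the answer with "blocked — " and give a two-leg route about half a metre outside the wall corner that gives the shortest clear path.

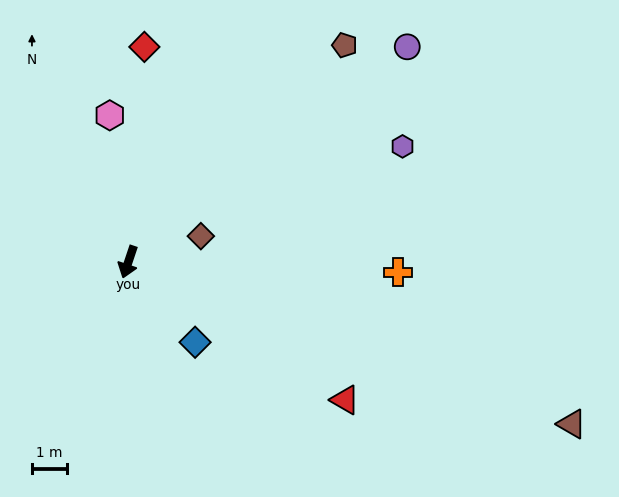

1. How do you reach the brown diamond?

turn left 128°, forward 2.2 m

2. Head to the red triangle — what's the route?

turn left 76°, forward 7.3 m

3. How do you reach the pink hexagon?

turn right 154°, forward 4.2 m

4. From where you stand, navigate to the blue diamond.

turn left 58°, forward 3.0 m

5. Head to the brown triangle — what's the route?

turn left 88°, forward 13.4 m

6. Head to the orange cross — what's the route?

turn left 106°, forward 7.7 m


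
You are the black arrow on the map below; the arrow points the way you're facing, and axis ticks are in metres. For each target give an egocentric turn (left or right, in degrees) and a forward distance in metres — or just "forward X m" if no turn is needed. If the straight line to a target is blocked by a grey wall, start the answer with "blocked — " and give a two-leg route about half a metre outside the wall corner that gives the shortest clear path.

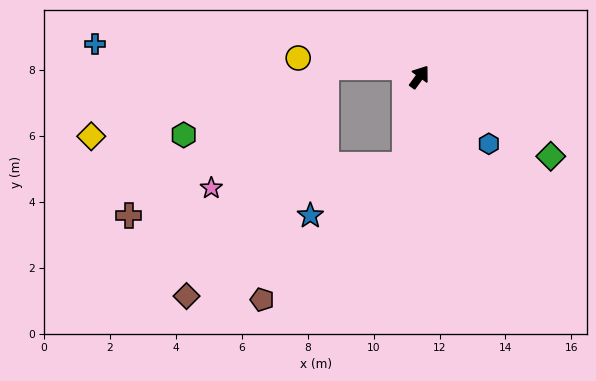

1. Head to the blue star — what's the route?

blocked — turn right 153°, forward 2.7 m, then turn right 54°, forward 3.3 m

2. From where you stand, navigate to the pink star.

blocked — turn right 153°, forward 2.7 m, then turn right 75°, forward 5.9 m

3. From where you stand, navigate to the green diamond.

turn right 85°, forward 4.7 m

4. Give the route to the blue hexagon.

turn right 98°, forward 2.9 m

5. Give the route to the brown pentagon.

blocked — turn right 153°, forward 2.7 m, then turn right 38°, forward 6.0 m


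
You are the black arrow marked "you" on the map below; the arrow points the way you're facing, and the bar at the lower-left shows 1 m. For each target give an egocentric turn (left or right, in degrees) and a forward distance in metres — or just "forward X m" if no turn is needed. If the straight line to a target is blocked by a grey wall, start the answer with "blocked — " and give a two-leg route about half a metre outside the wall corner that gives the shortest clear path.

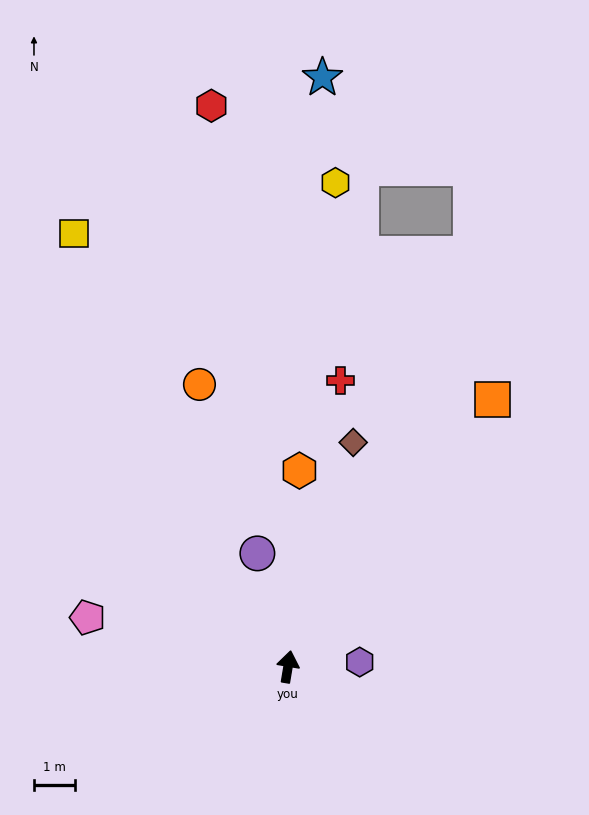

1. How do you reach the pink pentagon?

turn left 86°, forward 5.1 m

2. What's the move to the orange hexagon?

turn left 6°, forward 4.8 m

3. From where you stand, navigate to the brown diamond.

turn right 7°, forward 5.7 m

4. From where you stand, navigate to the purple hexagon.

turn right 77°, forward 1.8 m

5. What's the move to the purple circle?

turn left 25°, forward 2.9 m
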